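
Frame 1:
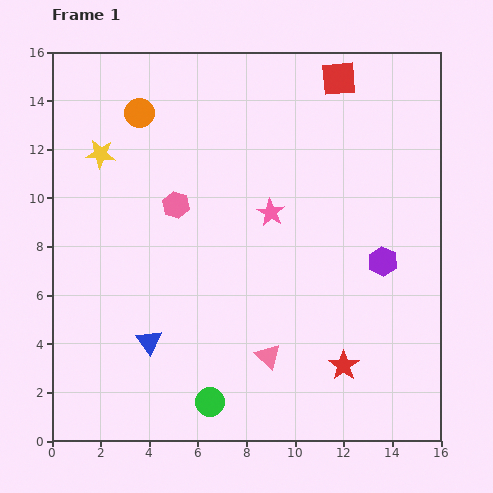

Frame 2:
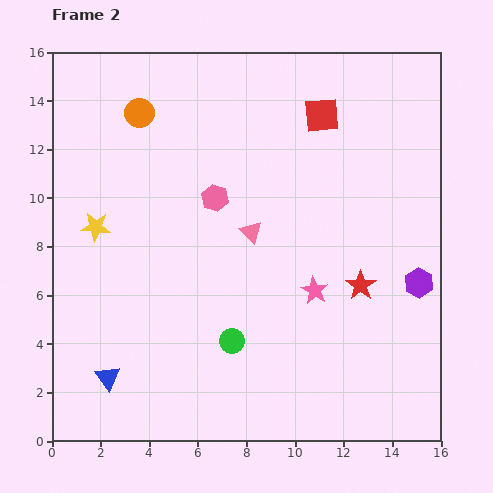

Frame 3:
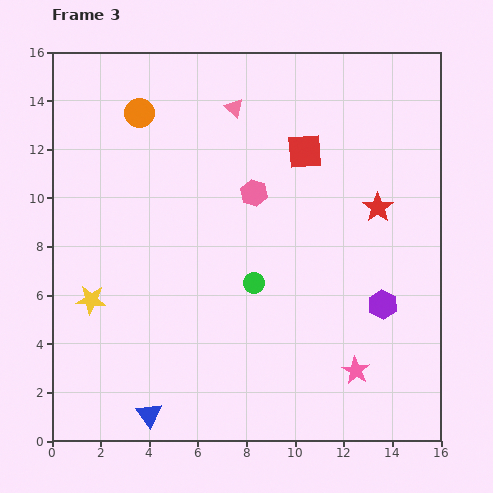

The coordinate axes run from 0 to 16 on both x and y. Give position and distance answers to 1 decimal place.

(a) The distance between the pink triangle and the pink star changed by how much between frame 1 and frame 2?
-2.4

Distance in frame 1: 5.9. Distance in frame 2: 3.5.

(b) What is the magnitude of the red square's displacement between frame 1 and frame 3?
3.3

The red square moved from (11.8, 14.9) to (10.4, 11.9), a distance of √(1.4² + 3.0²) ≈ 3.3.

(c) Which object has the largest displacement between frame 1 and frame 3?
the pink triangle

(moved 10.3; next 7.4)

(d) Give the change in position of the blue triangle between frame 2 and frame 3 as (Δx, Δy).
(1.7, -1.5)

The blue triangle was at (2.3, 2.6) in frame 2 and (4.0, 1.1) in frame 3.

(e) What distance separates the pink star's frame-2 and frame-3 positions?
3.7

The pink star moved from (10.8, 6.2) to (12.5, 2.9), a distance of √(1.7² + 3.3²) ≈ 3.7.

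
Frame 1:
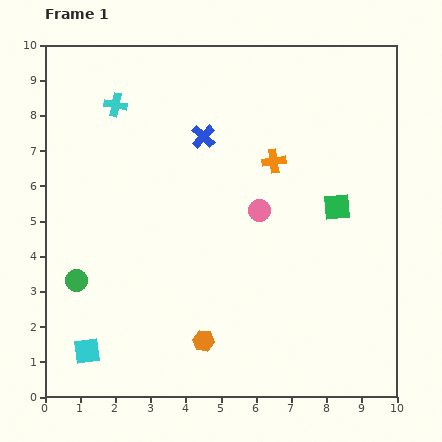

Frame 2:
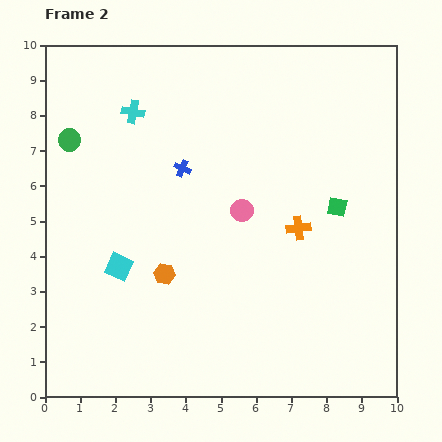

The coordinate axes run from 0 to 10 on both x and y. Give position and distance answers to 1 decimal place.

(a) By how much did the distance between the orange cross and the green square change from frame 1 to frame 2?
-0.9

Distance in frame 1: 2.2. Distance in frame 2: 1.3.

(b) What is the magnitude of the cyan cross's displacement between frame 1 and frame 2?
0.5

The cyan cross moved from (2.0, 8.3) to (2.5, 8.1), a distance of √(0.5² + 0.2²) ≈ 0.5.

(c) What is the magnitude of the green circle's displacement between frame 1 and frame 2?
4.0

The green circle moved from (0.9, 3.3) to (0.7, 7.3), a distance of √(0.2² + 4.0²) ≈ 4.0.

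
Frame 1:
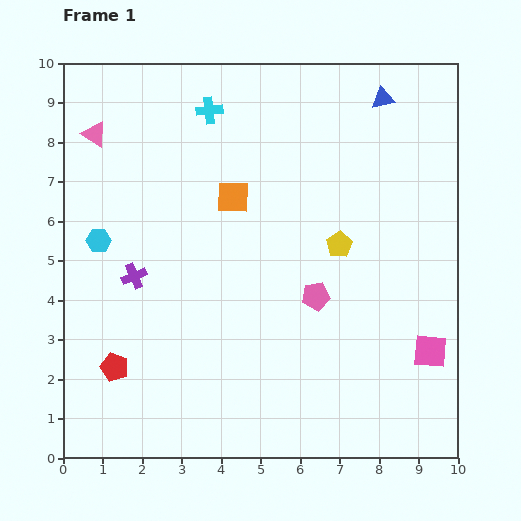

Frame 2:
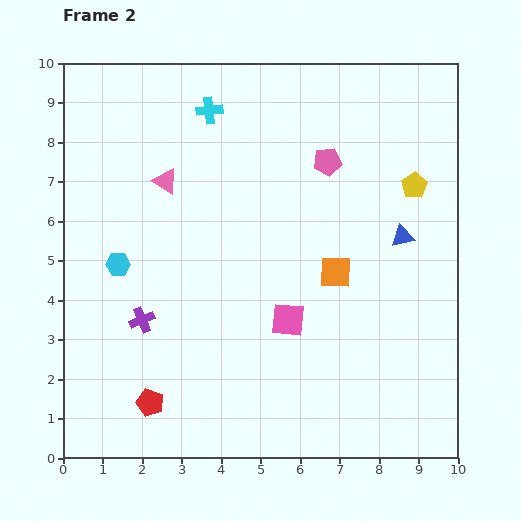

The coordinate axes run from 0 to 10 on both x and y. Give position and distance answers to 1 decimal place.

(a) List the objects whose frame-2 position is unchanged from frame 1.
the cyan cross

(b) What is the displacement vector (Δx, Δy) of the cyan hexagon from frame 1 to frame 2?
(0.5, -0.6)

The cyan hexagon was at (0.9, 5.5) in frame 1 and (1.4, 4.9) in frame 2.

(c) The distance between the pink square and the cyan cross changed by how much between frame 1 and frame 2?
-2.6

Distance in frame 1: 8.3. Distance in frame 2: 5.7.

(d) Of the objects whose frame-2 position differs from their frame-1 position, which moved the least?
the cyan hexagon

(moved 0.8)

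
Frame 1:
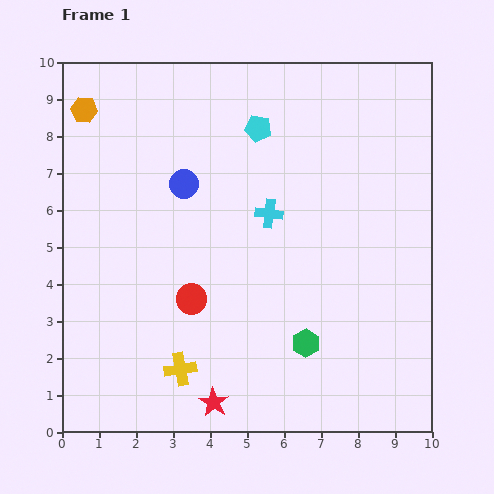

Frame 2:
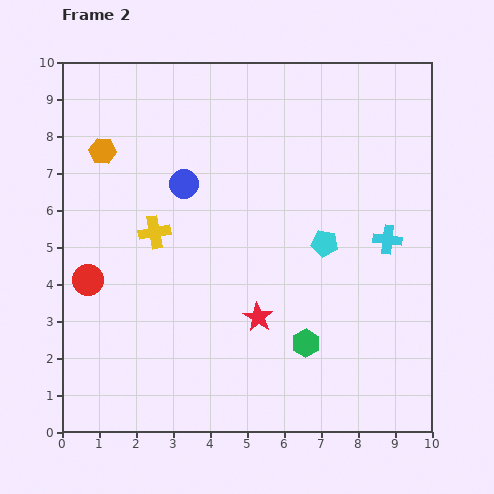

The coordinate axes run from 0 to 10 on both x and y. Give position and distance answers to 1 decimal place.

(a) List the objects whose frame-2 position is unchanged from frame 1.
the green hexagon, the blue circle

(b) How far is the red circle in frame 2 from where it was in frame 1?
2.8

The red circle moved from (3.5, 3.6) to (0.7, 4.1), a distance of √(2.8² + 0.5²) ≈ 2.8.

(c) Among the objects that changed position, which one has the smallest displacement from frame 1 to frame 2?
the orange hexagon

(moved 1.2)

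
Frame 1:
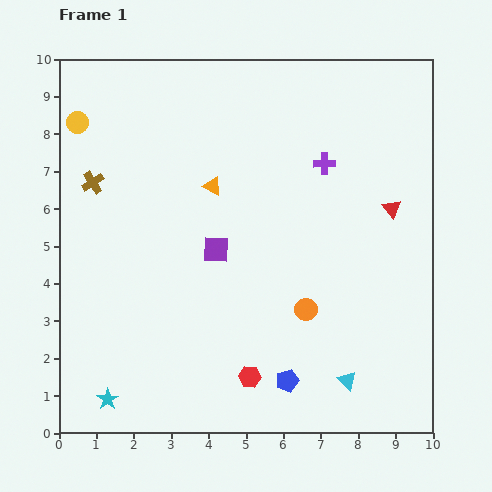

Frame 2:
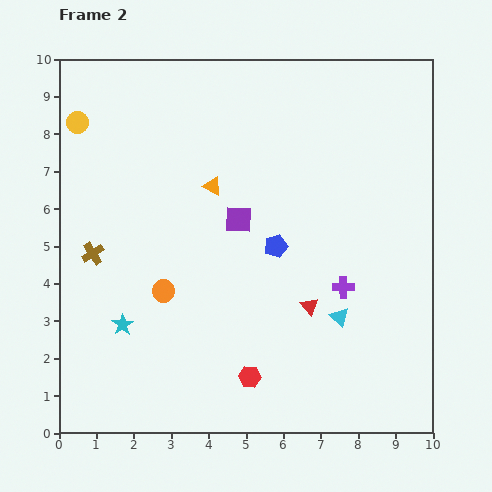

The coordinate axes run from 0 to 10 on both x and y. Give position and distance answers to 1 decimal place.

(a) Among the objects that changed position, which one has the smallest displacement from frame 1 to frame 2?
the purple square

(moved 1.0)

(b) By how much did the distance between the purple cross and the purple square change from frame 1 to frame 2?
-0.4

Distance in frame 1: 3.7. Distance in frame 2: 3.3.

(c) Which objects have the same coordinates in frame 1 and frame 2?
the yellow circle, the orange triangle, the red hexagon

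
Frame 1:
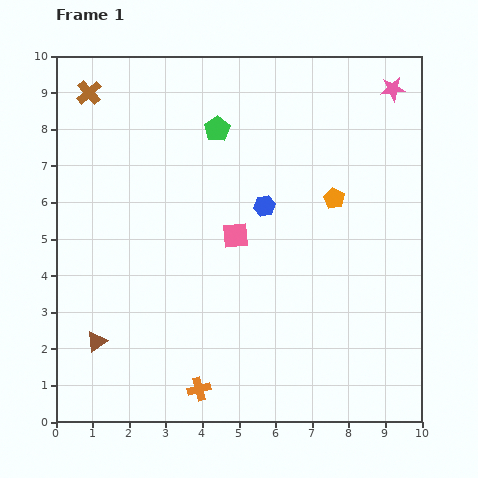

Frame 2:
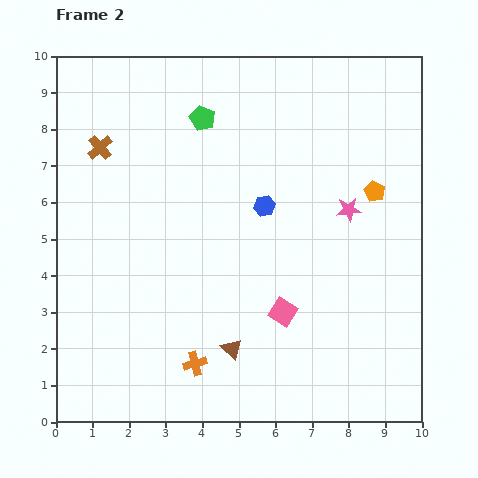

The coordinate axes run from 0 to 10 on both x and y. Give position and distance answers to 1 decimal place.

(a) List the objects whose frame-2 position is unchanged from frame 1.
the blue hexagon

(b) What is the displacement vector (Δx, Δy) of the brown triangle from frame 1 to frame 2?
(3.7, -0.2)

The brown triangle was at (1.1, 2.2) in frame 1 and (4.8, 2.0) in frame 2.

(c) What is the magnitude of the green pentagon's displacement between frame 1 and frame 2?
0.5

The green pentagon moved from (4.4, 8.0) to (4.0, 8.3), a distance of √(0.4² + 0.3²) ≈ 0.5.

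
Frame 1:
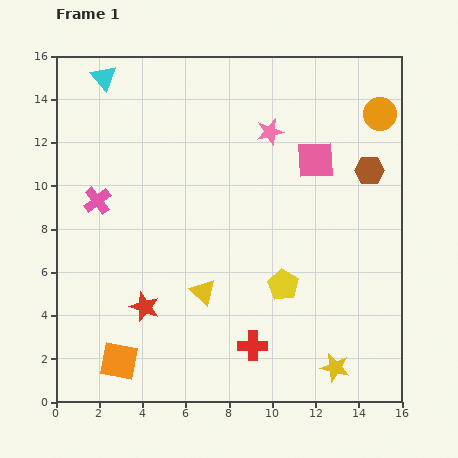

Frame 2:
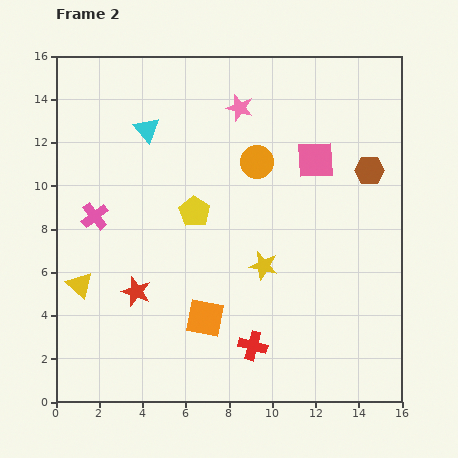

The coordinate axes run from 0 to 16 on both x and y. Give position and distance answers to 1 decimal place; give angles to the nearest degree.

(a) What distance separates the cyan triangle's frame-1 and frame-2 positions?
3.1

The cyan triangle moved from (2.2, 15.0) to (4.2, 12.6), a distance of √(2.0² + 2.4²) ≈ 3.1.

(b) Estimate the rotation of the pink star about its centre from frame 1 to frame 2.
30° clockwise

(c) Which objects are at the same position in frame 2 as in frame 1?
the brown hexagon, the pink square, the red cross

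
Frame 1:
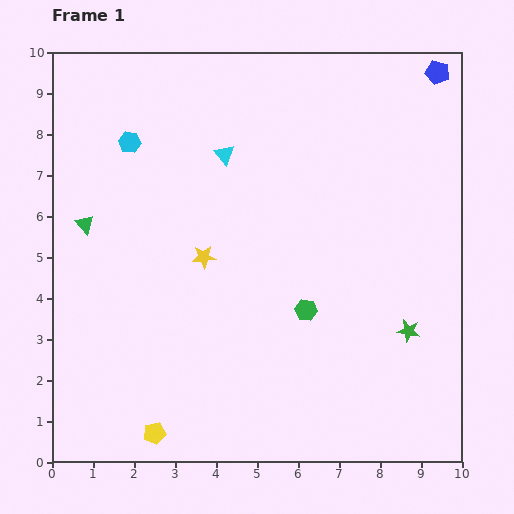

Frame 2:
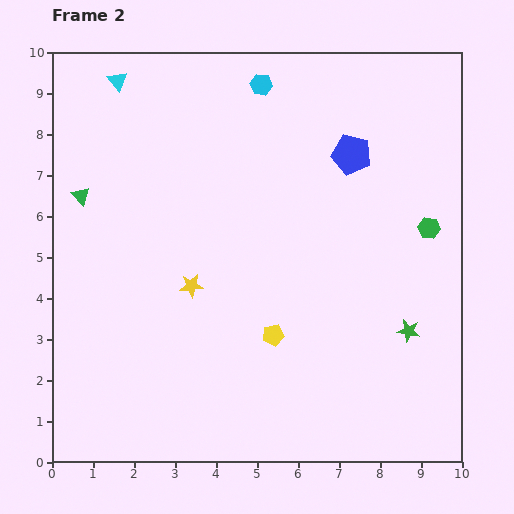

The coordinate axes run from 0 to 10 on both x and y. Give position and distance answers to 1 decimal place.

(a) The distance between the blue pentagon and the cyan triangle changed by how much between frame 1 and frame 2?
+0.4

Distance in frame 1: 5.6. Distance in frame 2: 6.0.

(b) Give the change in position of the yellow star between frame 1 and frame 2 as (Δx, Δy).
(-0.3, -0.7)

The yellow star was at (3.7, 5.0) in frame 1 and (3.4, 4.3) in frame 2.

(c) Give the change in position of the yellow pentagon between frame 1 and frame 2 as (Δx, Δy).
(2.9, 2.4)

The yellow pentagon was at (2.5, 0.7) in frame 1 and (5.4, 3.1) in frame 2.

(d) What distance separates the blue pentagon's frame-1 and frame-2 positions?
2.9

The blue pentagon moved from (9.4, 9.5) to (7.3, 7.5), a distance of √(2.1² + 2.0²) ≈ 2.9.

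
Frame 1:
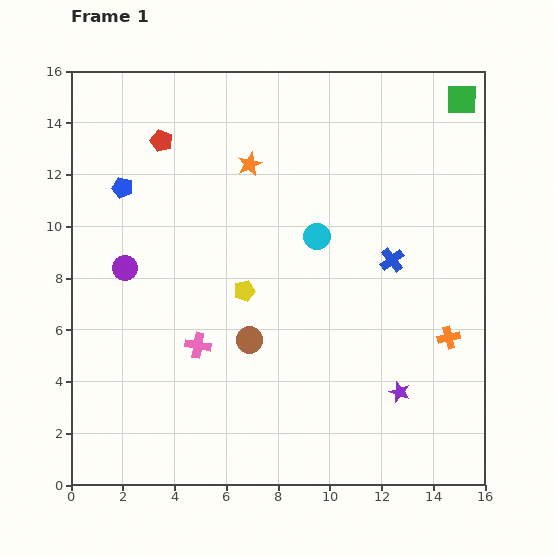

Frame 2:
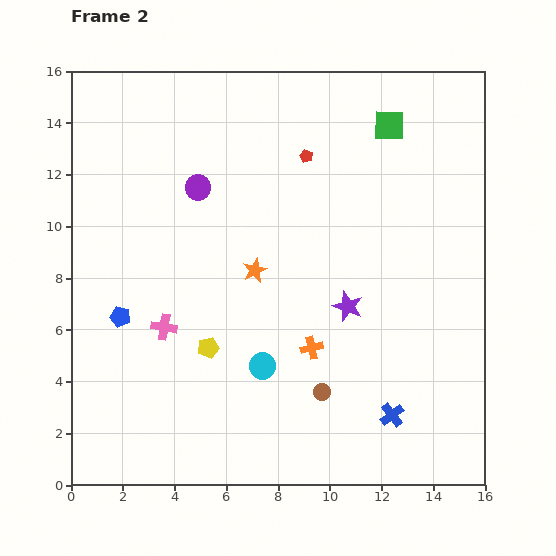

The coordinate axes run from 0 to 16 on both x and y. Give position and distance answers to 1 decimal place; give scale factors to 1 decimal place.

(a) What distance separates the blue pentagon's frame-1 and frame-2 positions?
5.0

The blue pentagon moved from (2.0, 11.5) to (1.9, 6.5), a distance of √(0.1² + 5.0²) ≈ 5.0.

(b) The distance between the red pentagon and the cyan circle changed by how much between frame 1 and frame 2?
+1.3

Distance in frame 1: 7.0. Distance in frame 2: 8.3.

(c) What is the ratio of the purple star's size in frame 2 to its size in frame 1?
1.5×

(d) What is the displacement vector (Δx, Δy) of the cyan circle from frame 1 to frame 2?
(-2.1, -5.0)

The cyan circle was at (9.5, 9.6) in frame 1 and (7.4, 4.6) in frame 2.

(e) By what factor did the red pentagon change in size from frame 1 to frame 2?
0.6×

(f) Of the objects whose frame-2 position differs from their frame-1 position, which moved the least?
the pink cross

(moved 1.5)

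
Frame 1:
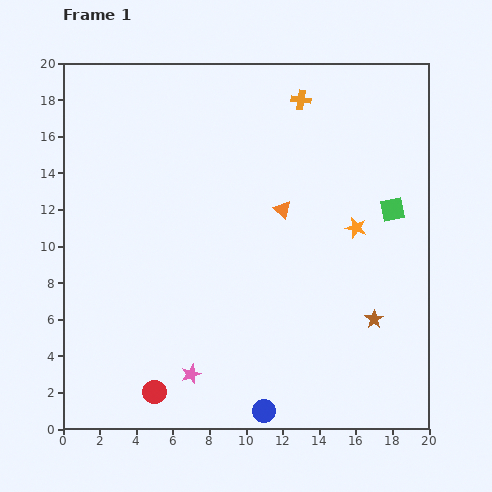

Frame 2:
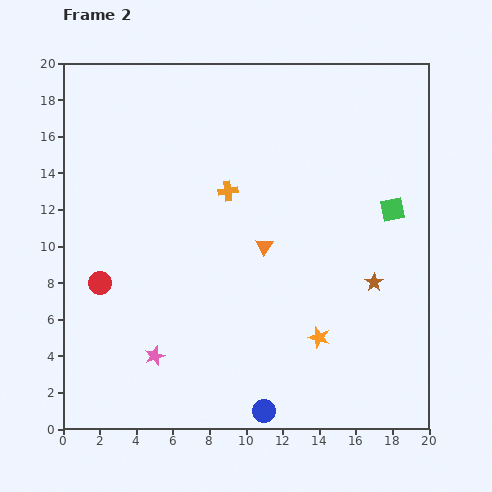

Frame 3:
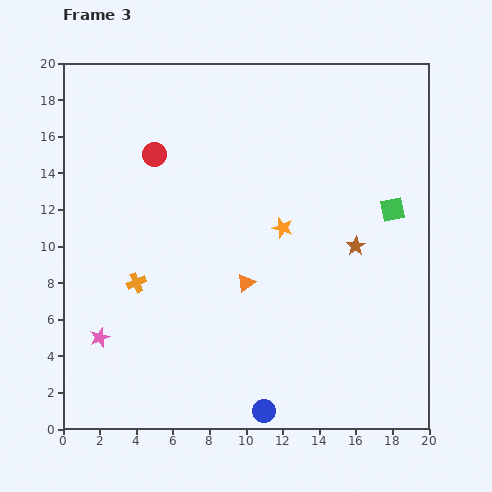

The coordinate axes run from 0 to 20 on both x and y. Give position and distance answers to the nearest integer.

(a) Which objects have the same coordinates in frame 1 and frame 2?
the blue circle, the green square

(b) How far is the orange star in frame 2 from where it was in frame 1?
6

The orange star moved from (16, 11) to (14, 5), a distance of √(2² + 6²) ≈ 6.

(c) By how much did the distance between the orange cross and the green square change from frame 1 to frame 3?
+7

Distance in frame 1: 8. Distance in frame 3: 15.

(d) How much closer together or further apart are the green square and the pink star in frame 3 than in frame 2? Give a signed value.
+2

Distance in frame 2: 15. Distance in frame 3: 17.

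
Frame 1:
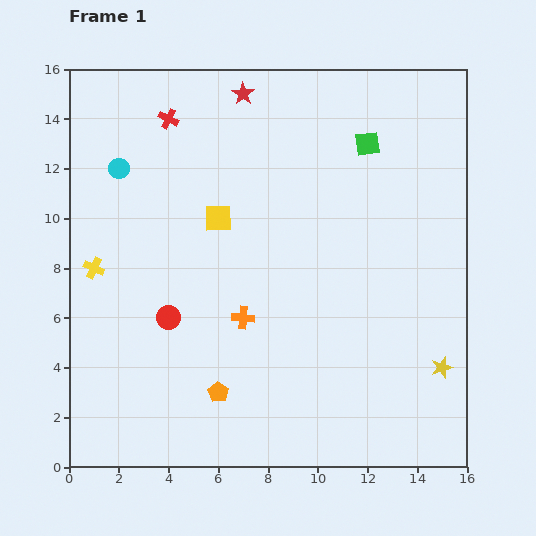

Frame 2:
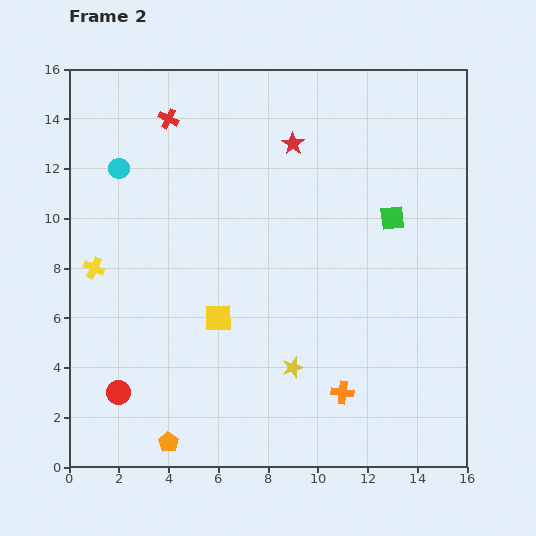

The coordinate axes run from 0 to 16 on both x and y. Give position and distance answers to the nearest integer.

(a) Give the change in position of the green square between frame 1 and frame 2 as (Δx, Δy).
(1, -3)

The green square was at (12, 13) in frame 1 and (13, 10) in frame 2.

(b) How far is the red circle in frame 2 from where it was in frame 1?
4

The red circle moved from (4, 6) to (2, 3), a distance of √(2² + 3²) ≈ 4.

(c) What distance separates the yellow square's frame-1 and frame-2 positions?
4

The yellow square moved from (6, 10) to (6, 6), a distance of √(0² + 4²) ≈ 4.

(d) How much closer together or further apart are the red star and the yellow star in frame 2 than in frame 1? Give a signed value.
-5

Distance in frame 1: 14. Distance in frame 2: 9.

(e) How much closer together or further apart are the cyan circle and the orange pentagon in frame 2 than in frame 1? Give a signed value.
+1

Distance in frame 1: 10. Distance in frame 2: 11.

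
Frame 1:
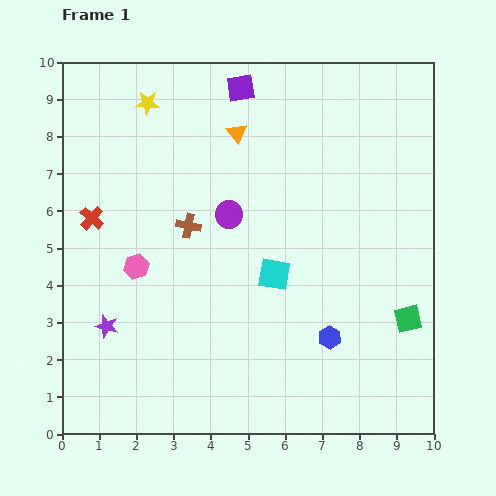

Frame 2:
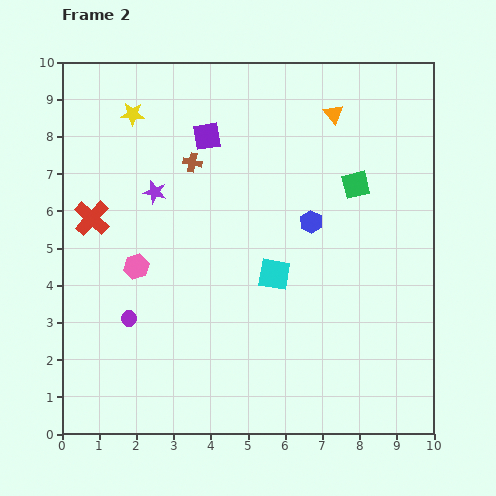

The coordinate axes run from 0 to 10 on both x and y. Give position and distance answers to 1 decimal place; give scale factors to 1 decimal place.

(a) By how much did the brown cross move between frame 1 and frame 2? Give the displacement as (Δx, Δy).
(0.1, 1.7)

The brown cross was at (3.4, 5.6) in frame 1 and (3.5, 7.3) in frame 2.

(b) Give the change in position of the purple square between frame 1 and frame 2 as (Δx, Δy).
(-0.9, -1.3)

The purple square was at (4.8, 9.3) in frame 1 and (3.9, 8.0) in frame 2.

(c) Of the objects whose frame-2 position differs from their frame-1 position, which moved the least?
the yellow star

(moved 0.5)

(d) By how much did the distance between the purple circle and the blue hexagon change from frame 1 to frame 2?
+1.2

Distance in frame 1: 4.3. Distance in frame 2: 5.5.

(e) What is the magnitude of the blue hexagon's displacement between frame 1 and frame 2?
3.1

The blue hexagon moved from (7.2, 2.6) to (6.7, 5.7), a distance of √(0.5² + 3.1²) ≈ 3.1.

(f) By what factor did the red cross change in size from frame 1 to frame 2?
1.5×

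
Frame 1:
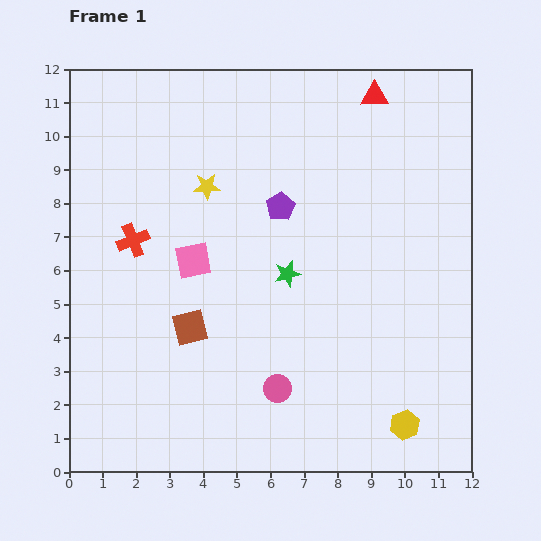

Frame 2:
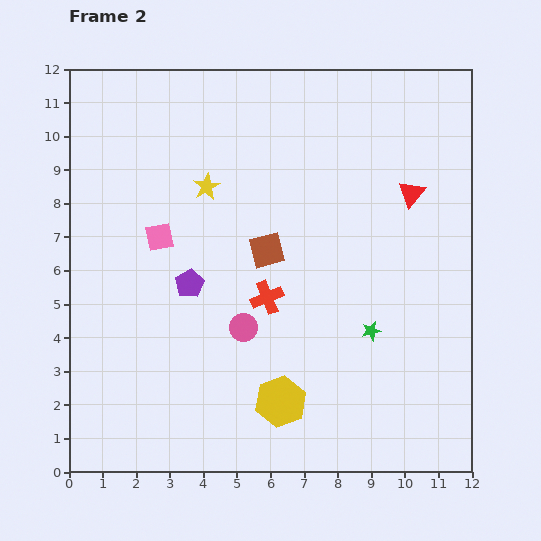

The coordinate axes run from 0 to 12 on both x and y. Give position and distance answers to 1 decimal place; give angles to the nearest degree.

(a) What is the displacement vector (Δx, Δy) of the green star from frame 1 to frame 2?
(2.5, -1.7)

The green star was at (6.5, 5.9) in frame 1 and (9.0, 4.2) in frame 2.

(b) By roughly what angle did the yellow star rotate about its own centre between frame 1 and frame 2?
27° counter-clockwise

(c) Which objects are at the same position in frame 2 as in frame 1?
the yellow star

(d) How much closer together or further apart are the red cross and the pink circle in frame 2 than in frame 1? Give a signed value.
-5.1

Distance in frame 1: 6.2. Distance in frame 2: 1.1.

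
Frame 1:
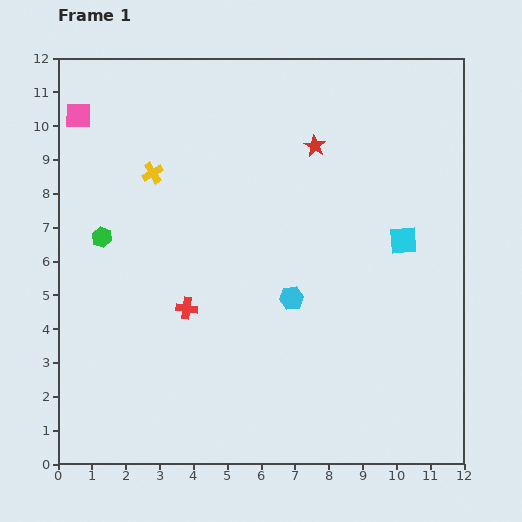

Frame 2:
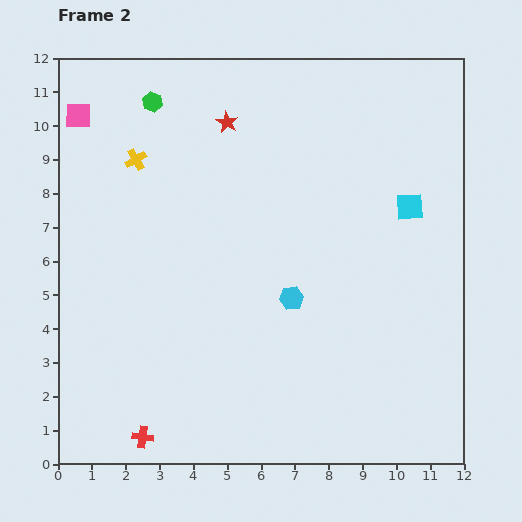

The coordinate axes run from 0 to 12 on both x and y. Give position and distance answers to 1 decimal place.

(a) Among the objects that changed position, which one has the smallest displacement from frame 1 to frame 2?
the yellow cross

(moved 0.6)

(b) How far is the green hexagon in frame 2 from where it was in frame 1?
4.3

The green hexagon moved from (1.3, 6.7) to (2.8, 10.7), a distance of √(1.5² + 4.0²) ≈ 4.3.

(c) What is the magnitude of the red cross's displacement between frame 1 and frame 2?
4.0

The red cross moved from (3.8, 4.6) to (2.5, 0.8), a distance of √(1.3² + 3.8²) ≈ 4.0.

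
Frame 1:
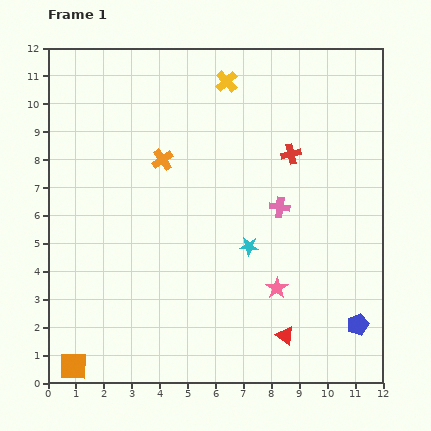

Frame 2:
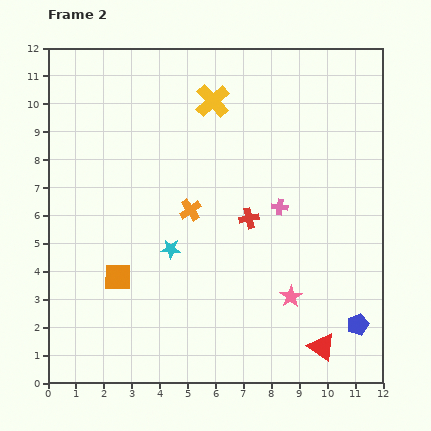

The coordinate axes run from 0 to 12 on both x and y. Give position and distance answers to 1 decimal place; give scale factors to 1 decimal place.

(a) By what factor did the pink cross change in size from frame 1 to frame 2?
0.8×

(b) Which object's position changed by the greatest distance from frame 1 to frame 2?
the orange square

(moved 3.6; next 2.8)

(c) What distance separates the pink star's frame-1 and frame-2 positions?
0.6

The pink star moved from (8.2, 3.4) to (8.7, 3.1), a distance of √(0.5² + 0.3²) ≈ 0.6.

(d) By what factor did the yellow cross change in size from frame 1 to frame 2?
1.5×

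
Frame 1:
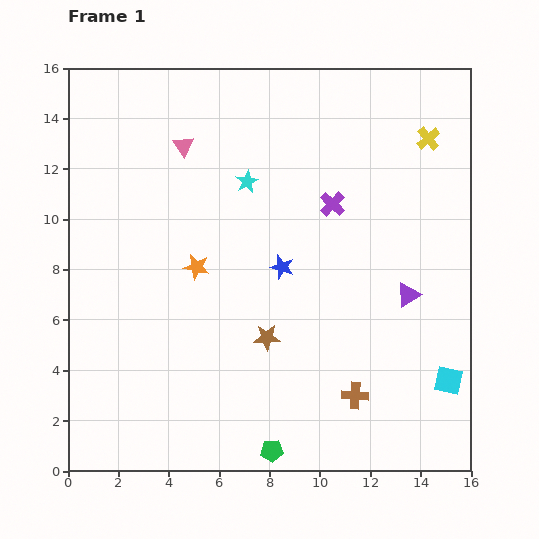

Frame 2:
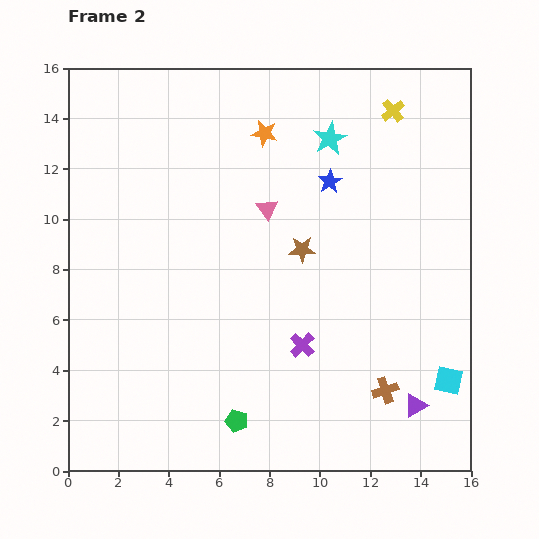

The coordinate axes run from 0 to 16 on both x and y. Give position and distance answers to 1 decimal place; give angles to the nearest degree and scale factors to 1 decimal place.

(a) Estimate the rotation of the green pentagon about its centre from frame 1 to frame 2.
20° clockwise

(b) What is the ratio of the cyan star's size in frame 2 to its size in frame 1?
1.5×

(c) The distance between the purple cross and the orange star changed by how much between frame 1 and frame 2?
+2.5

Distance in frame 1: 6.0. Distance in frame 2: 8.5.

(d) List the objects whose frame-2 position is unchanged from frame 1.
the cyan square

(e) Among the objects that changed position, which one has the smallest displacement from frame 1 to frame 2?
the brown cross

(moved 1.2)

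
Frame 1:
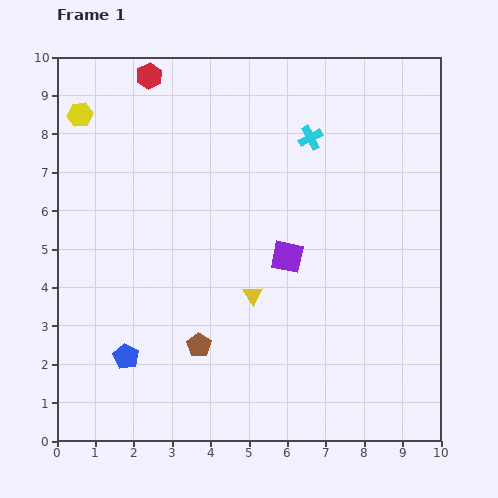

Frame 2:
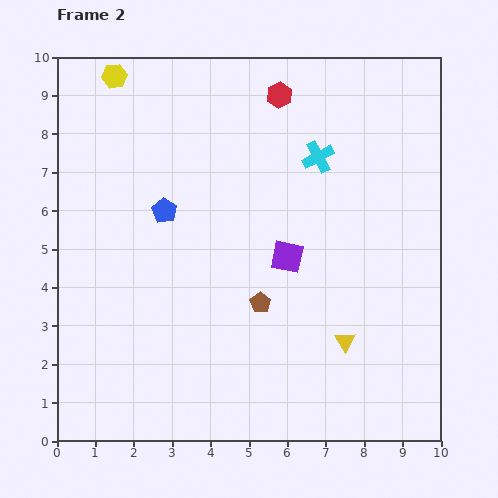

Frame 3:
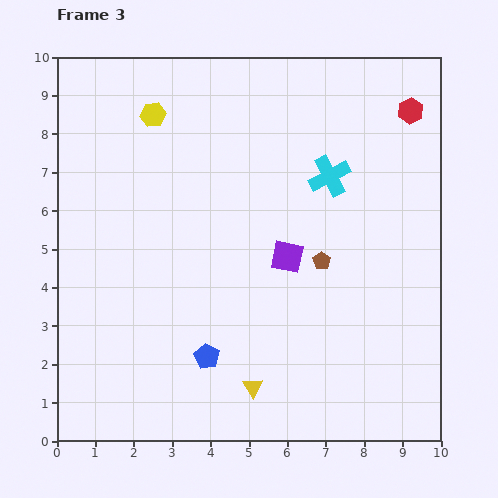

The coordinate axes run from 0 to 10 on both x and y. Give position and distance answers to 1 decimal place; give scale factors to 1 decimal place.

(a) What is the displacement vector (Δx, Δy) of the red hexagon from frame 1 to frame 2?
(3.4, -0.5)

The red hexagon was at (2.4, 9.5) in frame 1 and (5.8, 9.0) in frame 2.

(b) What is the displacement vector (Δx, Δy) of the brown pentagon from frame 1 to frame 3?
(3.2, 2.2)

The brown pentagon was at (3.7, 2.5) in frame 1 and (6.9, 4.7) in frame 3.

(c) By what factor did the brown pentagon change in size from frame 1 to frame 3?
0.7×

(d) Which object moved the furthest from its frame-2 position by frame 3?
the blue pentagon

(moved 4.0; next 3.4)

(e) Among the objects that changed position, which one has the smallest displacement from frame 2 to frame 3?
the cyan cross

(moved 0.6)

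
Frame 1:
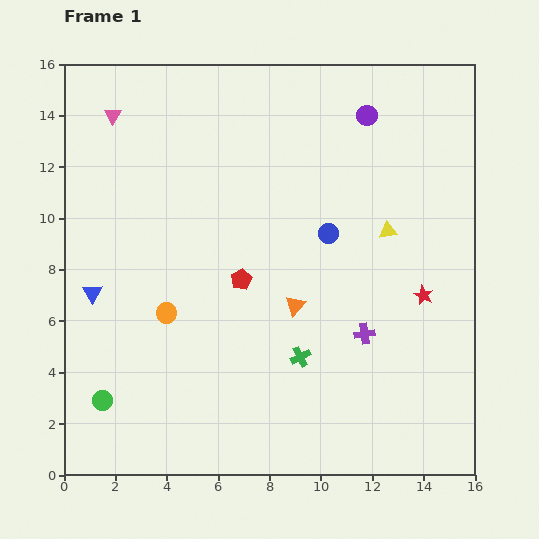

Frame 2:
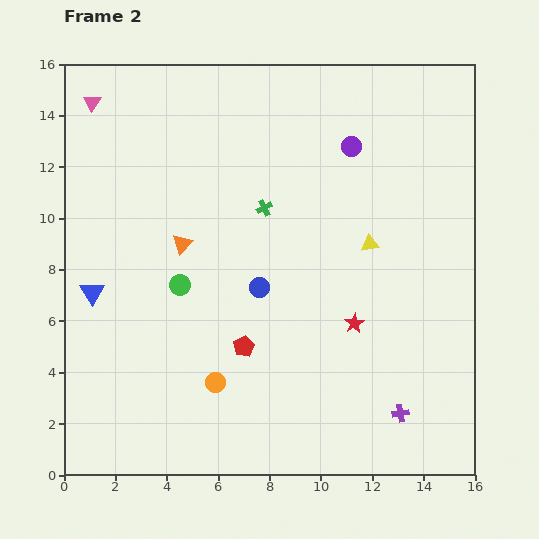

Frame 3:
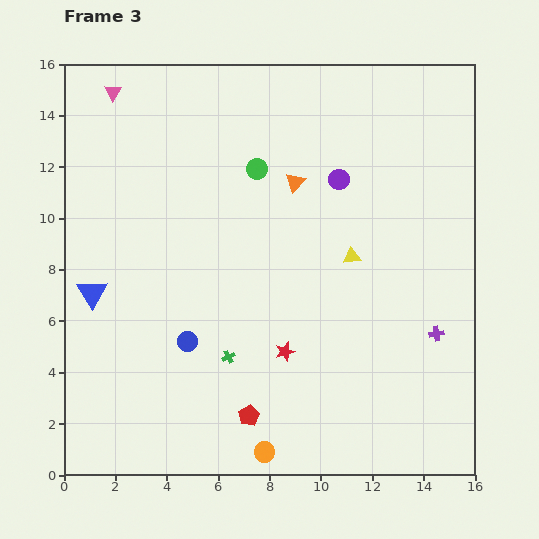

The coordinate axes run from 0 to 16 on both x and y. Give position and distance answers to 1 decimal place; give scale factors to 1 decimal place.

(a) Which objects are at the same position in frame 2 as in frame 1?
the blue triangle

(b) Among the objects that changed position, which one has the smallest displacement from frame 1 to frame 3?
the pink triangle

(moved 0.9)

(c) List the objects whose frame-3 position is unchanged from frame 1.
the blue triangle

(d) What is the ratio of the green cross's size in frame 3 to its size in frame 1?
0.6×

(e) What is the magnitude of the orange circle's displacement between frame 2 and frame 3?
3.3

The orange circle moved from (5.9, 3.6) to (7.8, 0.9), a distance of √(1.9² + 2.7²) ≈ 3.3.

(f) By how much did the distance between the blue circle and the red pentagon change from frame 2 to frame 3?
+1.4

Distance in frame 2: 2.4. Distance in frame 3: 3.8.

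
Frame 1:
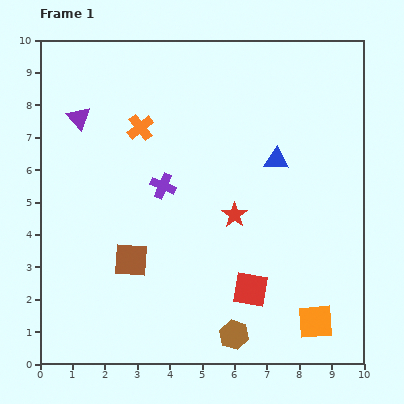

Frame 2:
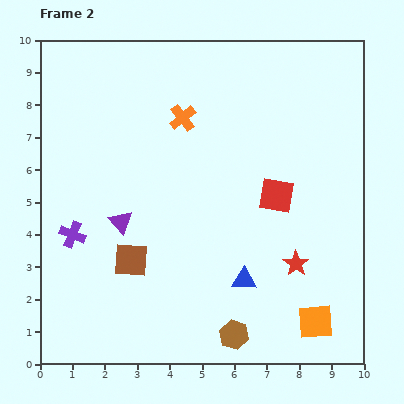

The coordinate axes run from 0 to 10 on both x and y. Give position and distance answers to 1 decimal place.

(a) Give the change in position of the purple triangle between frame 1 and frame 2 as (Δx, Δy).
(1.3, -3.2)

The purple triangle was at (1.2, 7.6) in frame 1 and (2.5, 4.4) in frame 2.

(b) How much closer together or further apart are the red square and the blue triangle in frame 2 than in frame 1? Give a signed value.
-1.3

Distance in frame 1: 4.1. Distance in frame 2: 2.8.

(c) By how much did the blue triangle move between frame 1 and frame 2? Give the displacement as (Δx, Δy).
(-1.0, -3.7)

The blue triangle was at (7.3, 6.3) in frame 1 and (6.3, 2.6) in frame 2.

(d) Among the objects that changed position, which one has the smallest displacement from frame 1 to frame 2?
the orange cross

(moved 1.3)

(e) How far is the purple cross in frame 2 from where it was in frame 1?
3.2

The purple cross moved from (3.8, 5.5) to (1.0, 4.0), a distance of √(2.8² + 1.5²) ≈ 3.2.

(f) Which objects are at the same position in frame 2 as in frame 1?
the orange square, the brown hexagon, the brown square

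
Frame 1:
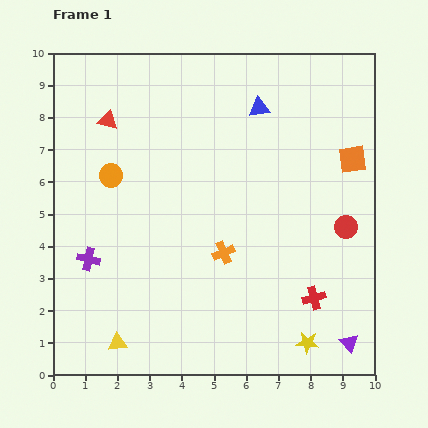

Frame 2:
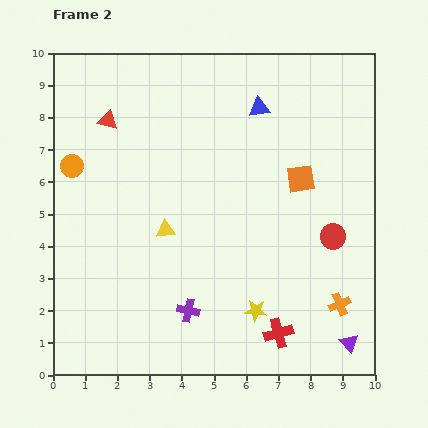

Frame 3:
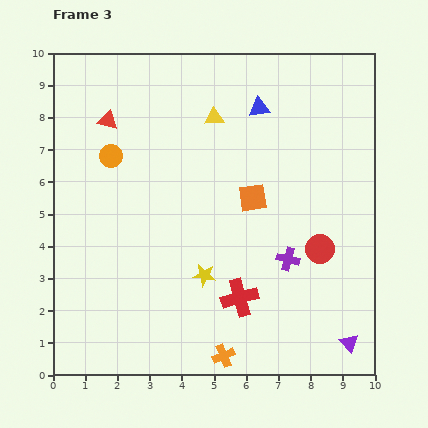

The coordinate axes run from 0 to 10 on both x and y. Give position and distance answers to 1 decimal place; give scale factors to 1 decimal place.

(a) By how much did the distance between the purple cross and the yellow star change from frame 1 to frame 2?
-5.2

Distance in frame 1: 7.3. Distance in frame 2: 2.1.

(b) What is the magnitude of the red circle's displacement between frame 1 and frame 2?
0.5

The red circle moved from (9.1, 4.6) to (8.7, 4.3), a distance of √(0.4² + 0.3²) ≈ 0.5.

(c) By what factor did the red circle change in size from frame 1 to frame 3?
1.3×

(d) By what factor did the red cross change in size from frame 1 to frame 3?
1.6×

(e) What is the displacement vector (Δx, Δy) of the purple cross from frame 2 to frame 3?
(3.1, 1.6)

The purple cross was at (4.2, 2.0) in frame 2 and (7.3, 3.6) in frame 3.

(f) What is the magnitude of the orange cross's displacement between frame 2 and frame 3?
3.9

The orange cross moved from (8.9, 2.2) to (5.3, 0.6), a distance of √(3.6² + 1.6²) ≈ 3.9.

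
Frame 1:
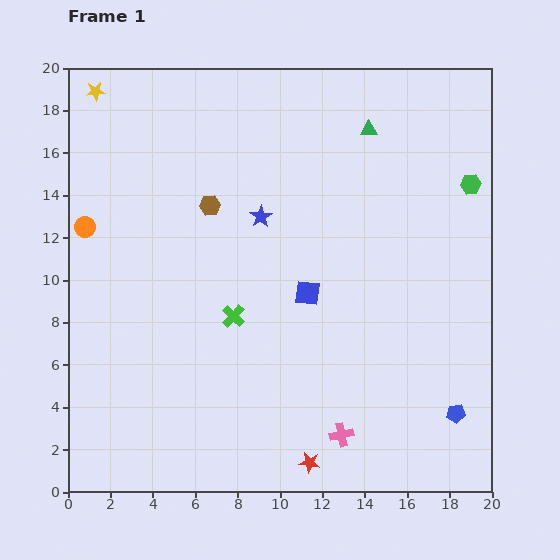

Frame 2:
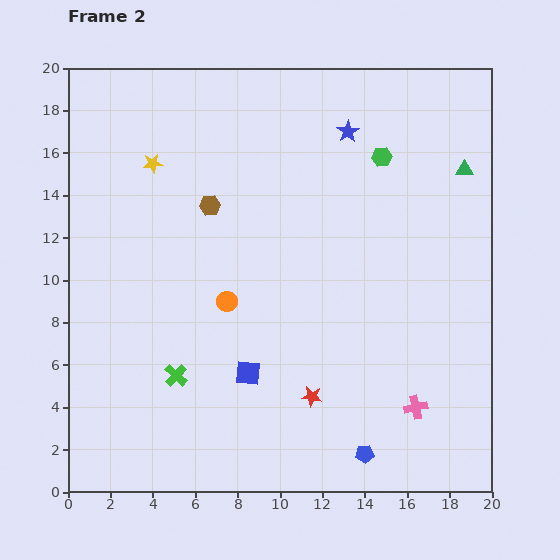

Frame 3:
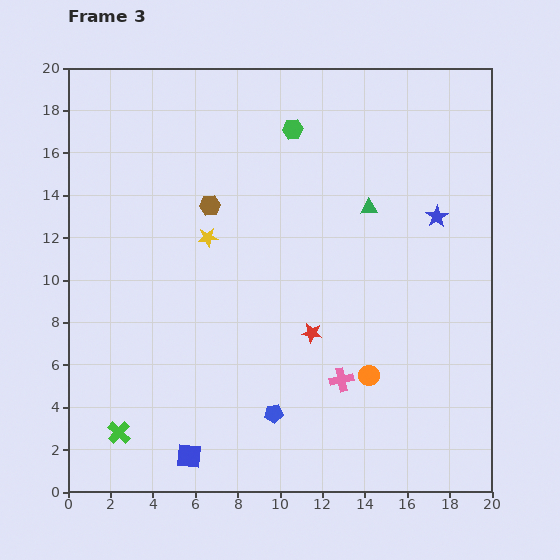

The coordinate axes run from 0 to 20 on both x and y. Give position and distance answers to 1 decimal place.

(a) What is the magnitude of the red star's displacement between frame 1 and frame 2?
3.1

The red star moved from (11.4, 1.4) to (11.5, 4.5), a distance of √(0.1² + 3.1²) ≈ 3.1.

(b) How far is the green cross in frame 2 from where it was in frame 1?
3.9

The green cross moved from (7.8, 8.3) to (5.1, 5.5), a distance of √(2.7² + 2.8²) ≈ 3.9.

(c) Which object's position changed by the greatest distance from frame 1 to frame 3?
the orange circle

(moved 15.1; next 9.5)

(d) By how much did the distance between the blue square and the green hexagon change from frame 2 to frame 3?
+4.2

Distance in frame 2: 12.0. Distance in frame 3: 16.2.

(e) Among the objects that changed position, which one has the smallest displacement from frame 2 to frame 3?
the red star

(moved 3.0)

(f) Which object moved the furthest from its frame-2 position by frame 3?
the orange circle

(moved 7.6; next 5.8)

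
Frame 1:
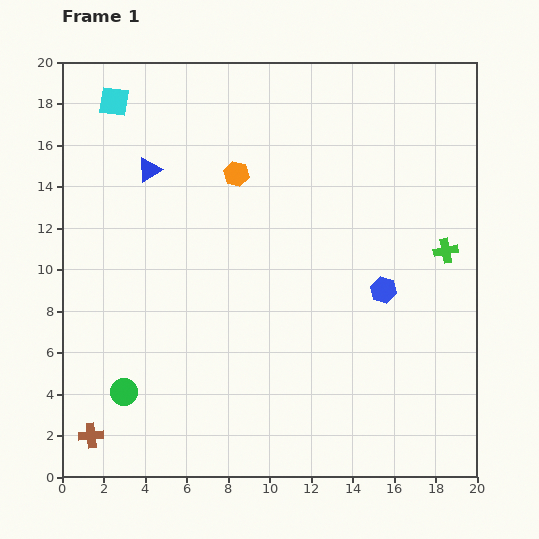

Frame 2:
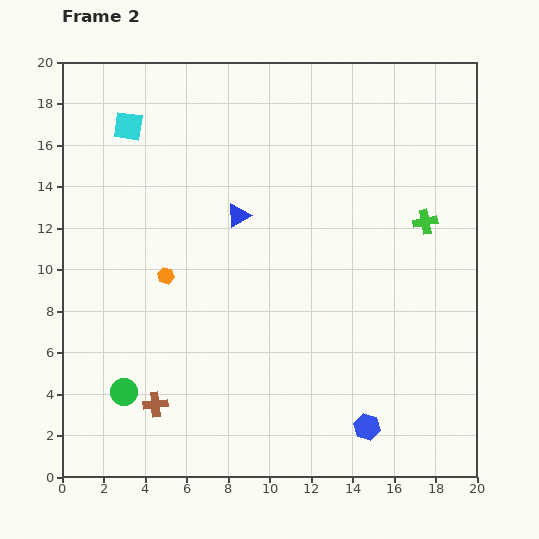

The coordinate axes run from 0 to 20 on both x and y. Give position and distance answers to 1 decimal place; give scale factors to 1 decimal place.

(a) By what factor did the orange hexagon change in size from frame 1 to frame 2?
0.7×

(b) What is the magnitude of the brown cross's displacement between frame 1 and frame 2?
3.4

The brown cross moved from (1.4, 2.0) to (4.5, 3.5), a distance of √(3.1² + 1.5²) ≈ 3.4.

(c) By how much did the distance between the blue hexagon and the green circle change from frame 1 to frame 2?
-1.6

Distance in frame 1: 13.4. Distance in frame 2: 11.8.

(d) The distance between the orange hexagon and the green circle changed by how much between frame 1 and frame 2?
-5.9

Distance in frame 1: 11.8. Distance in frame 2: 5.9.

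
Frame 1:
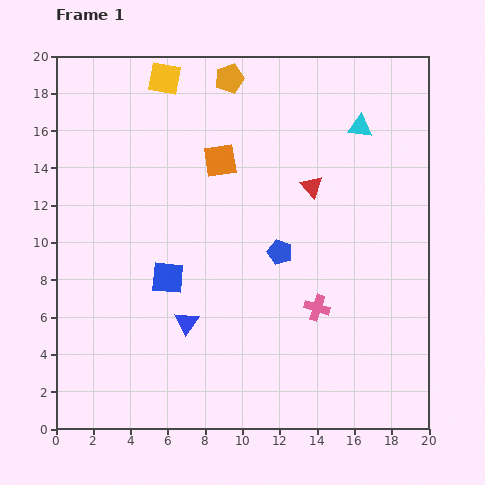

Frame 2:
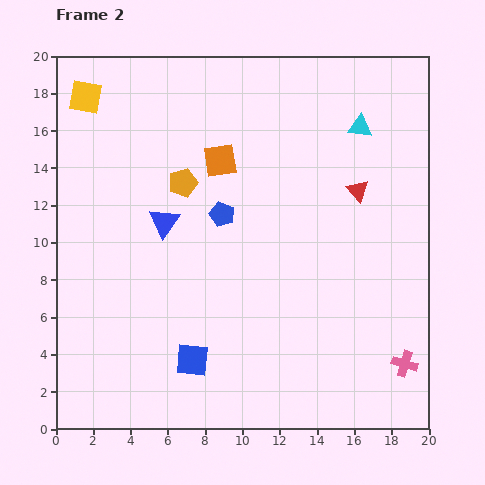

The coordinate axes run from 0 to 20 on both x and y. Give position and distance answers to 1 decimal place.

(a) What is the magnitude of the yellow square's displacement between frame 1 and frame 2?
4.3

The yellow square moved from (5.8, 18.8) to (1.6, 17.8), a distance of √(4.2² + 1.0²) ≈ 4.3.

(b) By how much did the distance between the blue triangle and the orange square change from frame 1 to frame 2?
-4.4

Distance in frame 1: 8.9. Distance in frame 2: 4.5.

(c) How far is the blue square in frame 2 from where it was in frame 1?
4.6

The blue square moved from (6.0, 8.1) to (7.3, 3.7), a distance of √(1.3² + 4.4²) ≈ 4.6.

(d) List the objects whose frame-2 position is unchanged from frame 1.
the orange square, the cyan triangle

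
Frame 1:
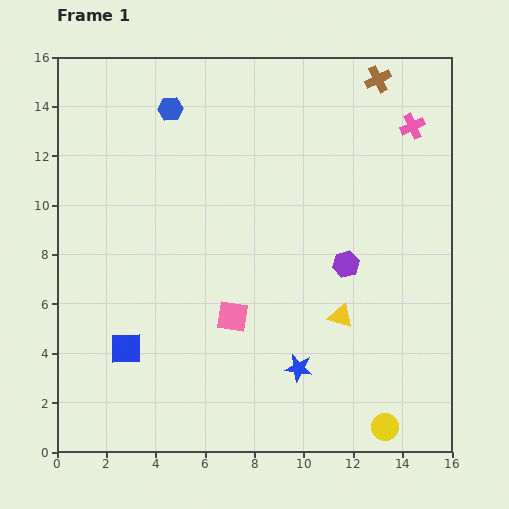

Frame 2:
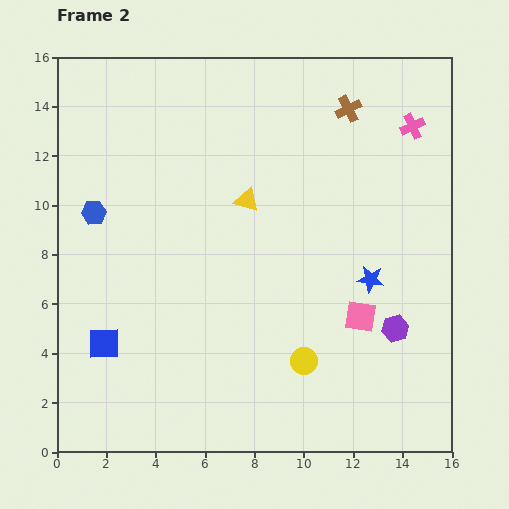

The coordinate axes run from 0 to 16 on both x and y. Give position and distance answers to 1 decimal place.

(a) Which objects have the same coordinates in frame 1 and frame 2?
the pink cross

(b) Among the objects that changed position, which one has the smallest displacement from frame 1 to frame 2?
the blue square

(moved 0.9)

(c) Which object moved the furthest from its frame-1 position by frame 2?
the yellow triangle

(moved 6.0; next 5.2)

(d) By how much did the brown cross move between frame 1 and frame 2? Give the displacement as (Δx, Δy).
(-1.2, -1.2)

The brown cross was at (13.0, 15.1) in frame 1 and (11.8, 13.9) in frame 2.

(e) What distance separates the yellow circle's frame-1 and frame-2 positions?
4.3

The yellow circle moved from (13.3, 1.0) to (10.0, 3.7), a distance of √(3.3² + 2.7²) ≈ 4.3.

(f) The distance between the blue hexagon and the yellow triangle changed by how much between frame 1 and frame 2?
-4.7

Distance in frame 1: 10.9. Distance in frame 2: 6.2.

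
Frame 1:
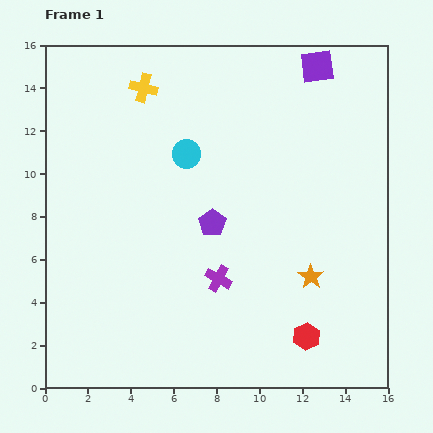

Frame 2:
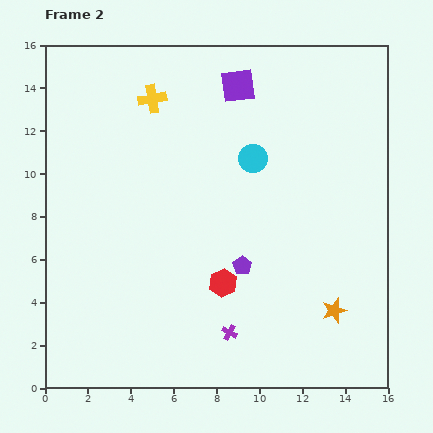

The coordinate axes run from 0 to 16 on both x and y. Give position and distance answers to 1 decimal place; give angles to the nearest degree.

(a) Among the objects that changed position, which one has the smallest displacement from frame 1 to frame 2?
the yellow cross

(moved 0.6)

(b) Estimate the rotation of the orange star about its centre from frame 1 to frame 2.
20° clockwise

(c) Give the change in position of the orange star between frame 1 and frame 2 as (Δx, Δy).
(1.1, -1.6)

The orange star was at (12.4, 5.2) in frame 1 and (13.5, 3.6) in frame 2.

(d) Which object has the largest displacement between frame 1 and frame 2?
the red hexagon

(moved 4.6; next 3.8)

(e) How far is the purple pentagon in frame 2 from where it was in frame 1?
2.4

The purple pentagon moved from (7.8, 7.7) to (9.2, 5.7), a distance of √(1.4² + 2.0²) ≈ 2.4.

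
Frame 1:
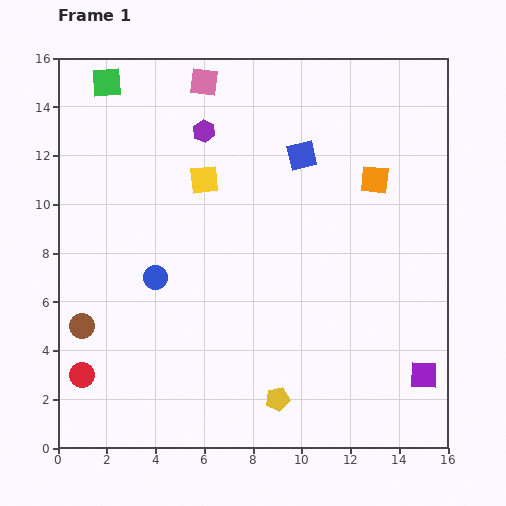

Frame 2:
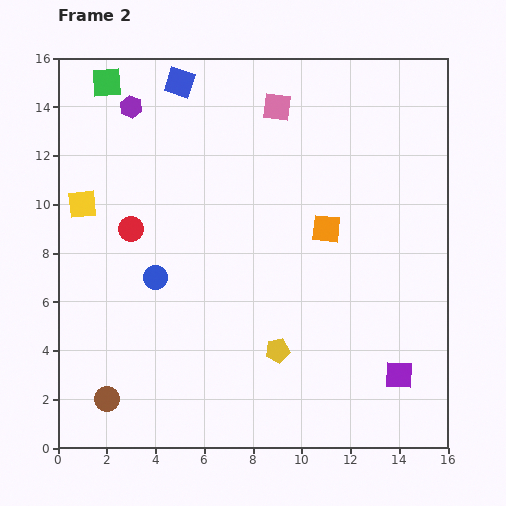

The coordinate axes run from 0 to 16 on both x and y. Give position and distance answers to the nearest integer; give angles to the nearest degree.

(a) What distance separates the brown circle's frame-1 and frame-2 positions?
3

The brown circle moved from (1, 5) to (2, 2), a distance of √(1² + 3²) ≈ 3.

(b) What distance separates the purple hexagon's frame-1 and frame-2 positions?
3

The purple hexagon moved from (6, 13) to (3, 14), a distance of √(3² + 1²) ≈ 3.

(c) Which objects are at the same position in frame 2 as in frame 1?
the blue circle, the green square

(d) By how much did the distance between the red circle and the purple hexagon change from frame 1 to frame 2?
-6

Distance in frame 1: 11. Distance in frame 2: 5.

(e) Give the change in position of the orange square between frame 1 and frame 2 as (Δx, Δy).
(-2, -2)

The orange square was at (13, 11) in frame 1 and (11, 9) in frame 2.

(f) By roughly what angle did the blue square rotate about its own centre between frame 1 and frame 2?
32° clockwise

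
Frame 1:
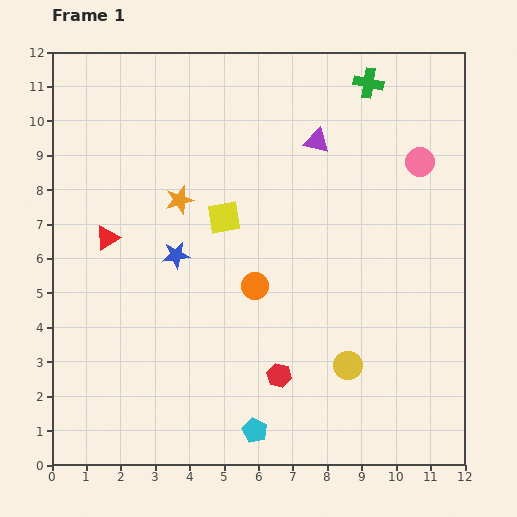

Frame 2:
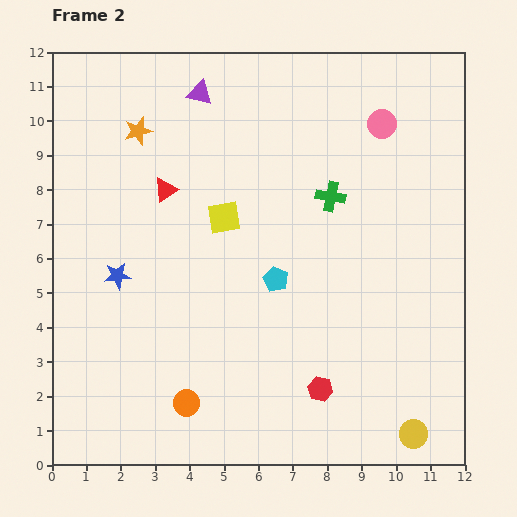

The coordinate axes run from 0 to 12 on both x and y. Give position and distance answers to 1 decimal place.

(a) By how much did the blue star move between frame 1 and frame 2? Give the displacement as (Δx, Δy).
(-1.7, -0.6)

The blue star was at (3.6, 6.1) in frame 1 and (1.9, 5.5) in frame 2.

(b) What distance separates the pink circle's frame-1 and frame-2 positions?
1.6

The pink circle moved from (10.7, 8.8) to (9.6, 9.9), a distance of √(1.1² + 1.1²) ≈ 1.6.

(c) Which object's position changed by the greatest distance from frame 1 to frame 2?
the cyan pentagon

(moved 4.4; next 3.9)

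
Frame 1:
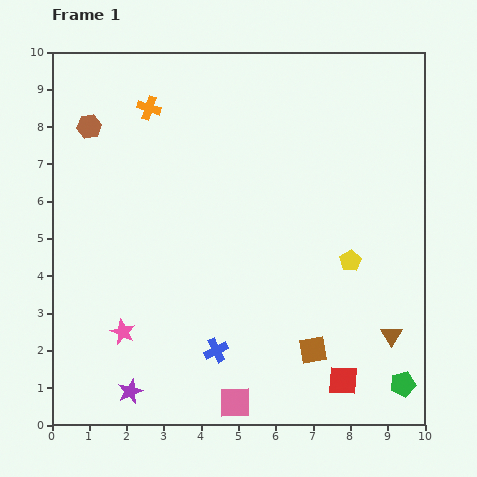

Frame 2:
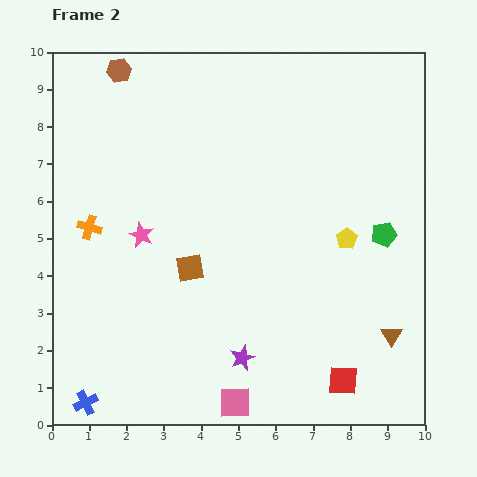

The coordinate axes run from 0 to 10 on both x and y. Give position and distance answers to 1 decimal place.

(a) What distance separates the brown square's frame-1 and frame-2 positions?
4.0

The brown square moved from (7.0, 2.0) to (3.7, 4.2), a distance of √(3.3² + 2.2²) ≈ 4.0.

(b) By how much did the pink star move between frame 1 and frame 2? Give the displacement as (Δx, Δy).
(0.5, 2.6)

The pink star was at (1.9, 2.5) in frame 1 and (2.4, 5.1) in frame 2.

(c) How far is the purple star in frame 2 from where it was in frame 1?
3.1

The purple star moved from (2.1, 0.9) to (5.1, 1.8), a distance of √(3.0² + 0.9²) ≈ 3.1.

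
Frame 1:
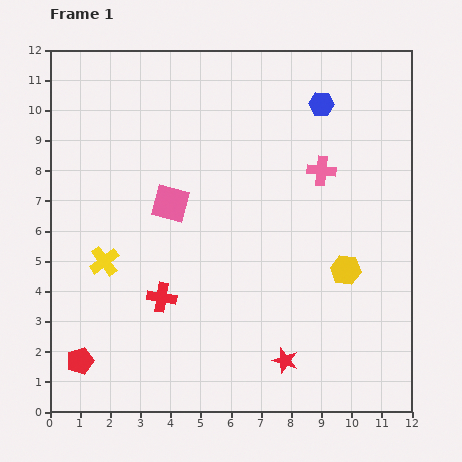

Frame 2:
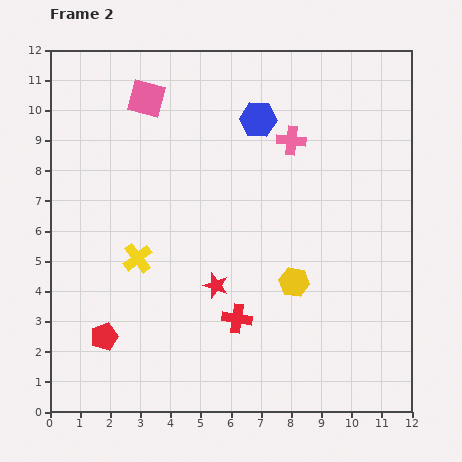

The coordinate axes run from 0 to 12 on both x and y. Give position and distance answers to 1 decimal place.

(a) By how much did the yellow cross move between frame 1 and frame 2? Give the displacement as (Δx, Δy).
(1.1, 0.1)

The yellow cross was at (1.8, 5.0) in frame 1 and (2.9, 5.1) in frame 2.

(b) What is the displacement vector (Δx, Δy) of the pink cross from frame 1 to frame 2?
(-1.0, 1.0)

The pink cross was at (9.0, 8.0) in frame 1 and (8.0, 9.0) in frame 2.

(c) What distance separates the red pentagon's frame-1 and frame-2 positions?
1.1

The red pentagon moved from (1.0, 1.7) to (1.8, 2.5), a distance of √(0.8² + 0.8²) ≈ 1.1.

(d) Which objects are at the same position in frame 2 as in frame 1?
none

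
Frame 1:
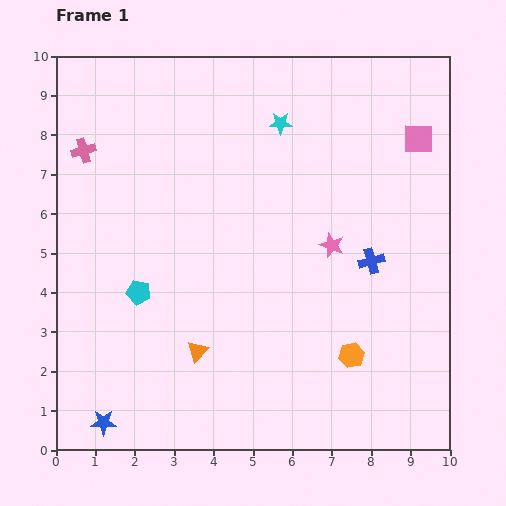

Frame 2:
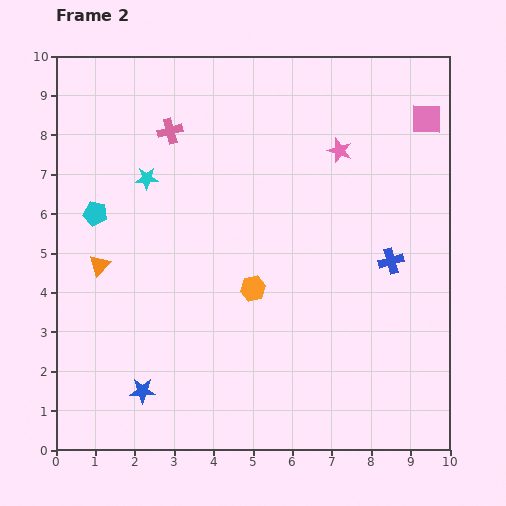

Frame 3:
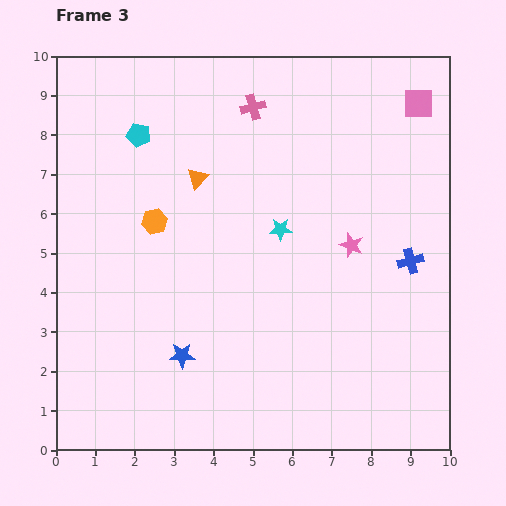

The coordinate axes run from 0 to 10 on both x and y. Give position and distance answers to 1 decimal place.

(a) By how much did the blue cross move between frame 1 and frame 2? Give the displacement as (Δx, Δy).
(0.5, 0.0)

The blue cross was at (8.0, 4.8) in frame 1 and (8.5, 4.8) in frame 2.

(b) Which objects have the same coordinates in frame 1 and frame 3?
none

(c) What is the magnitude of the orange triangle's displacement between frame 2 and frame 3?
3.3

The orange triangle moved from (1.1, 4.7) to (3.6, 6.9), a distance of √(2.5² + 2.2²) ≈ 3.3.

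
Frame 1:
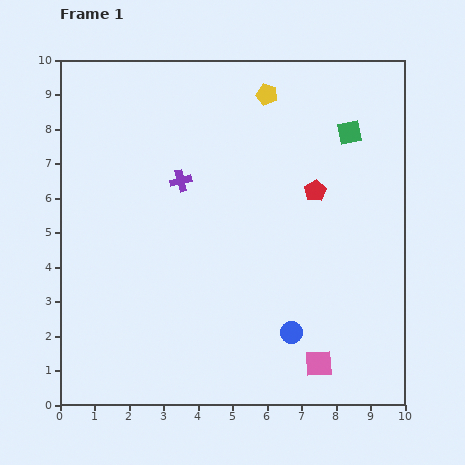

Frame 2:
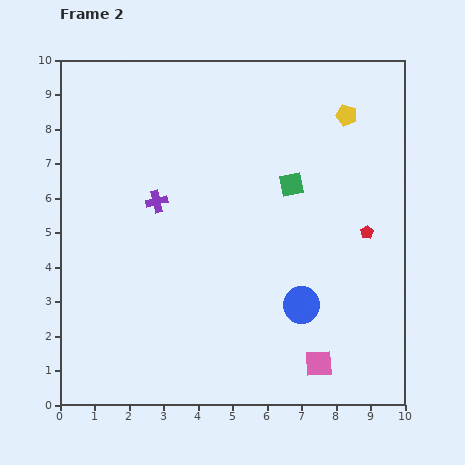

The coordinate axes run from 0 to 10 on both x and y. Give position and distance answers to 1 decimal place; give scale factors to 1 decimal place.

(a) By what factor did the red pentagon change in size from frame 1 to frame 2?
0.6×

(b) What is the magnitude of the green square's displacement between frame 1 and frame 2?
2.3

The green square moved from (8.4, 7.9) to (6.7, 6.4), a distance of √(1.7² + 1.5²) ≈ 2.3.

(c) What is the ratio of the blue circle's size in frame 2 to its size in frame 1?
1.6×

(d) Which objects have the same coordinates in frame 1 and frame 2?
the pink square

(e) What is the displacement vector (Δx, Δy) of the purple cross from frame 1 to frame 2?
(-0.7, -0.6)

The purple cross was at (3.5, 6.5) in frame 1 and (2.8, 5.9) in frame 2.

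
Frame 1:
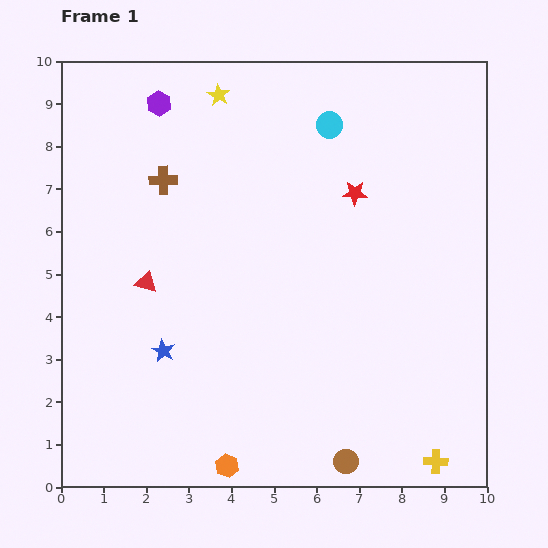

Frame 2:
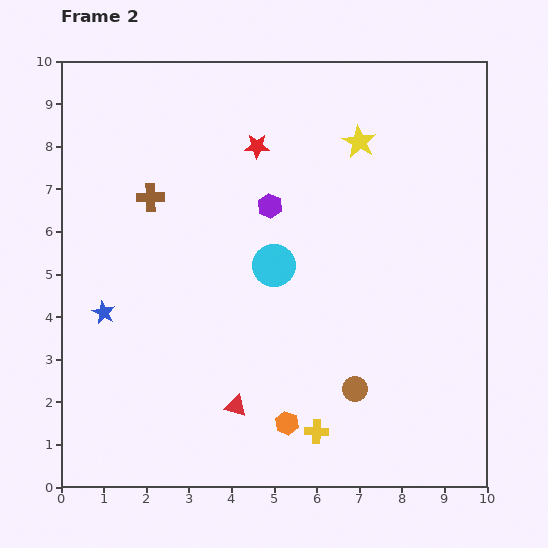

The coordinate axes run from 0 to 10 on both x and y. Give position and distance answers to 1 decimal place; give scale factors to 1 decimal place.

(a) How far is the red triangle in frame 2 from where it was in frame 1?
3.6

The red triangle moved from (2.0, 4.8) to (4.1, 1.9), a distance of √(2.1² + 2.9²) ≈ 3.6.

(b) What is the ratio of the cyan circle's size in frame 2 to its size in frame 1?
1.6×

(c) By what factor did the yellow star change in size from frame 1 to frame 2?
1.5×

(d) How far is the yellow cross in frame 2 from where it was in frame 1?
2.9

The yellow cross moved from (8.8, 0.6) to (6.0, 1.3), a distance of √(2.8² + 0.7²) ≈ 2.9.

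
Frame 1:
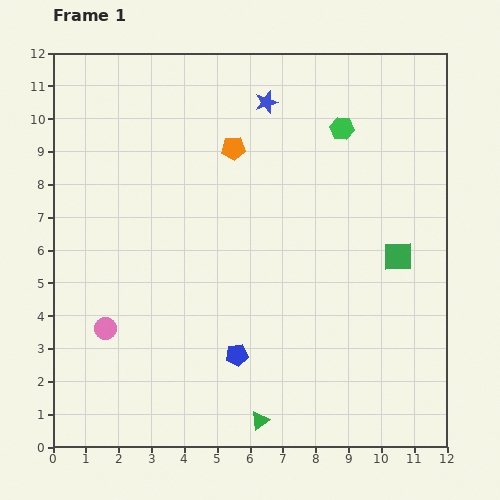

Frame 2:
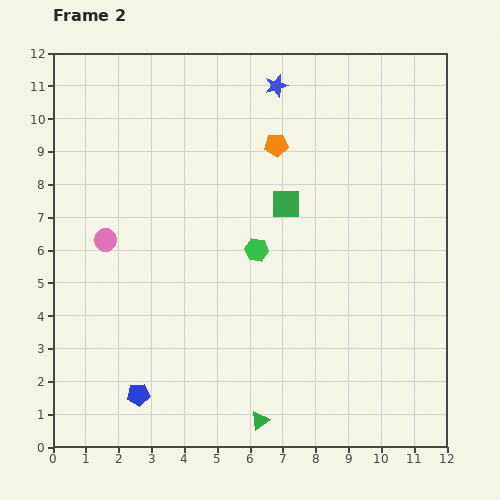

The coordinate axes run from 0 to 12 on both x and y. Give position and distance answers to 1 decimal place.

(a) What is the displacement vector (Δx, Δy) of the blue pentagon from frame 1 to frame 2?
(-3.0, -1.2)

The blue pentagon was at (5.6, 2.8) in frame 1 and (2.6, 1.6) in frame 2.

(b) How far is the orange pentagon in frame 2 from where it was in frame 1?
1.3

The orange pentagon moved from (5.5, 9.1) to (6.8, 9.2), a distance of √(1.3² + 0.1²) ≈ 1.3.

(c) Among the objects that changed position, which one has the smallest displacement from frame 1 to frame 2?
the blue star

(moved 0.6)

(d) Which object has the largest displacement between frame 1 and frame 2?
the green hexagon

(moved 4.5; next 3.8)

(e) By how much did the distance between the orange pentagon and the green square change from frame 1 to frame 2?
-4.2

Distance in frame 1: 6.0. Distance in frame 2: 1.8.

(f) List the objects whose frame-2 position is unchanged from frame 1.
the green triangle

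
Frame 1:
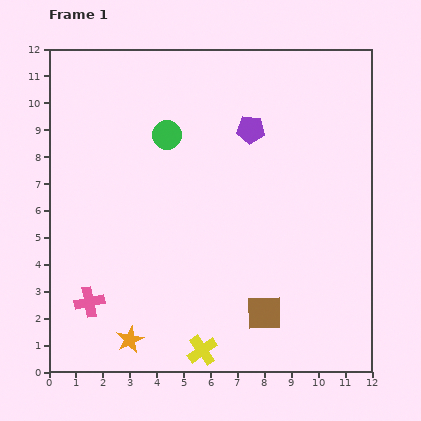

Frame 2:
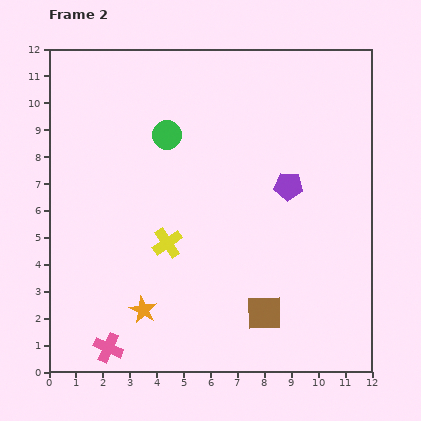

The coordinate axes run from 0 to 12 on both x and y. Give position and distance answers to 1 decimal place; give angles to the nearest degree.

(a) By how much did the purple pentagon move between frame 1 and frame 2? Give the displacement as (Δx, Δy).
(1.4, -2.1)

The purple pentagon was at (7.5, 9.0) in frame 1 and (8.9, 6.9) in frame 2.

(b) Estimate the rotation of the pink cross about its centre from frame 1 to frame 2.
35° clockwise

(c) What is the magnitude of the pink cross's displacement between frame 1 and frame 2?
1.8

The pink cross moved from (1.5, 2.6) to (2.2, 0.9), a distance of √(0.7² + 1.7²) ≈ 1.8.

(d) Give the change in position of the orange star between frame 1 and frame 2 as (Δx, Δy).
(0.5, 1.1)

The orange star was at (3.0, 1.2) in frame 1 and (3.5, 2.3) in frame 2.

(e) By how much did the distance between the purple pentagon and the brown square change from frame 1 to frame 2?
-2.0

Distance in frame 1: 6.8. Distance in frame 2: 4.8.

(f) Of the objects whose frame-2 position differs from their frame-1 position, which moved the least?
the orange star

(moved 1.2)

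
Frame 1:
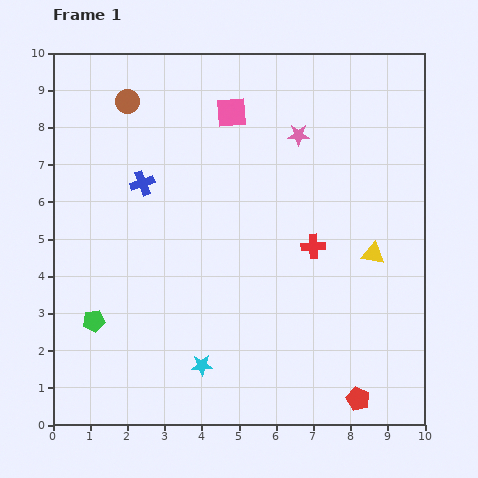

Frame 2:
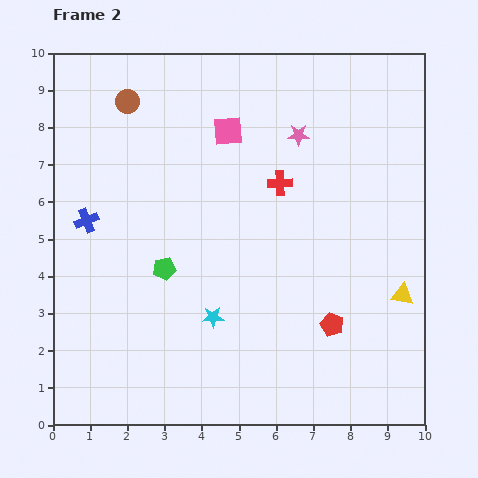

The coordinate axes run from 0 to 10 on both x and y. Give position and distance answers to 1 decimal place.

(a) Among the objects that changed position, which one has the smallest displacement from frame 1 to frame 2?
the pink square

(moved 0.5)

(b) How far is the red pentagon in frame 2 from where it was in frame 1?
2.1

The red pentagon moved from (8.2, 0.7) to (7.5, 2.7), a distance of √(0.7² + 2.0²) ≈ 2.1.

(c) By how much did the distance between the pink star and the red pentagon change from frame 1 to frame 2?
-2.1

Distance in frame 1: 7.3. Distance in frame 2: 5.2.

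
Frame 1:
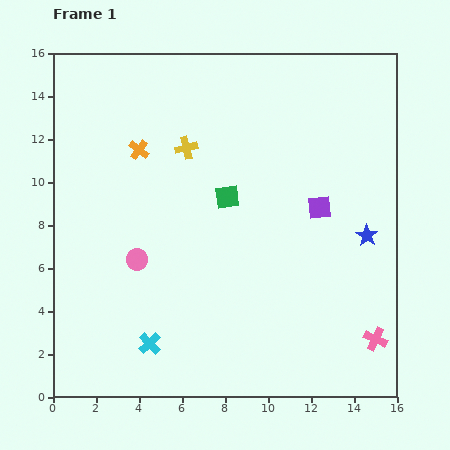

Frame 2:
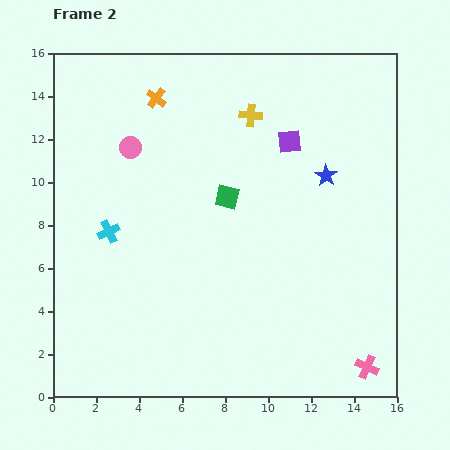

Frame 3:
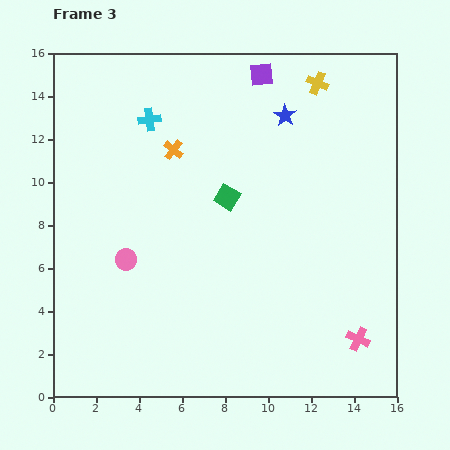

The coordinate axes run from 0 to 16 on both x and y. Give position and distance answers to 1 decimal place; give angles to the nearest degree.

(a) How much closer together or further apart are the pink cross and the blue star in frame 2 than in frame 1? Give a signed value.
+4.3

Distance in frame 1: 4.8. Distance in frame 2: 9.1.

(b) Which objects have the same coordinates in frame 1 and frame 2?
the green square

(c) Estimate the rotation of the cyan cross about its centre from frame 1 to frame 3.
36° clockwise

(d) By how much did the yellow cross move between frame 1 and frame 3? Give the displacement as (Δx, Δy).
(6.1, 3.0)

The yellow cross was at (6.2, 11.6) in frame 1 and (12.3, 14.6) in frame 3.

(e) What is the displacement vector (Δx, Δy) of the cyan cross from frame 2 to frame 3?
(1.9, 5.2)

The cyan cross was at (2.6, 7.7) in frame 2 and (4.5, 12.9) in frame 3.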